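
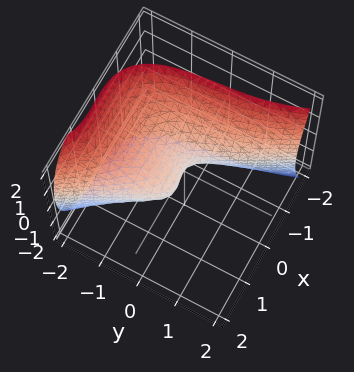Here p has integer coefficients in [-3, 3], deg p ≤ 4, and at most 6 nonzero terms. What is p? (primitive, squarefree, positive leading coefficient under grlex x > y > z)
1. Degree: the shape is more complex than any degree-2 surface, so deg p = 3.
2. From the visible intercepts: it meets the z-axis at z = 0 (among the integer gridlines); it crosses the y-axis at the gridline y = 0; it crosses the x-axis at the gridline x = 0.
3. Assembling these constraints gives the stated polynomial.

3*x^3 + y^3 - 2*x^2 + 3*z^2 + 2*y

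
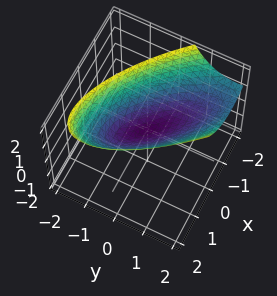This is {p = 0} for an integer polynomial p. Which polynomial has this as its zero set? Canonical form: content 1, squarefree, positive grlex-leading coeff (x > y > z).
First, degree: a generic line meets the surface in up to 2 points, so deg p = 2.
Then, from the visible intercepts: it crosses the z-axis at the gridline z = 0; one x-axis crossing is at x = 0.
Finally, assembling these constraints gives the stated polynomial.

2*x^2 + 3*x*y + 2*y^2 - y*z - 3*z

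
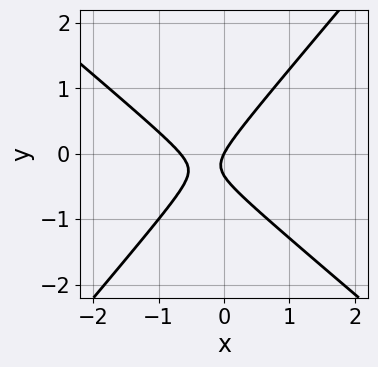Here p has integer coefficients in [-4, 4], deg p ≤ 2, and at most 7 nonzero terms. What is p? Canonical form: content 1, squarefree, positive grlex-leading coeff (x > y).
3*x^2 + x*y - 3*y^2 + 2*x - y

Degree: the shape is more complex than any degree-1 curve, so deg p = 2.
Checking where it meets the axes: it meets the x-axis at x = 0 (among the integer gridlines); one y-axis crossing is at y = 0.
Together with the visible shape, these determine p as stated.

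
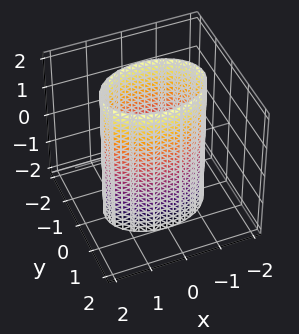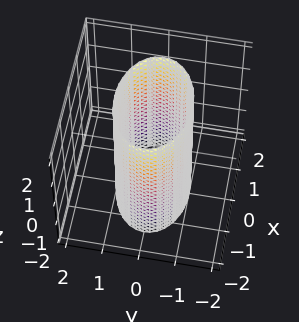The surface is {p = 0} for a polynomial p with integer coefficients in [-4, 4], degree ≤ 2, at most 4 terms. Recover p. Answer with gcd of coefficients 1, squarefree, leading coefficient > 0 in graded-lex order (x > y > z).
(a) Degree: a cylinder; a quadric, so deg p = 2.
(b) Symmetries: mirror symmetry x ↦ −x ⇒ only even powers of x; the z ↦ −z reflection is a symmetry, so z appears only in even powers; it's symmetric under y → −y, forcing even powers of y.
(c) From the axis intercepts and sections: no z-intercept at any integer in the box; among the integer gridlines, it crosses the y-axis at y ∈ {-1, 1}.
(d) These observations pin down the coefficients.

x^2 + 2*y^2 - 2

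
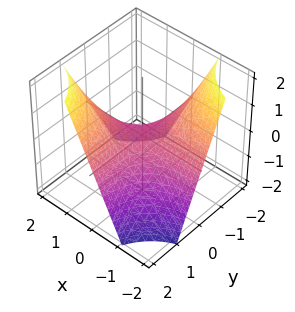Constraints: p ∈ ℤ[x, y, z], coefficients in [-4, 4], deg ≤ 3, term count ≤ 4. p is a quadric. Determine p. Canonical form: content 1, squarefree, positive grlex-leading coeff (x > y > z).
x*y - z

(a) deg p = 2.
(b) From the visible intercepts: it meets the z-axis at z = 0 (among the integer gridlines); the visible y-axis segment lies entirely on the surface; the visible x-axis segment lies entirely on the surface.
(c) Matching integer coefficients to the picture gives p.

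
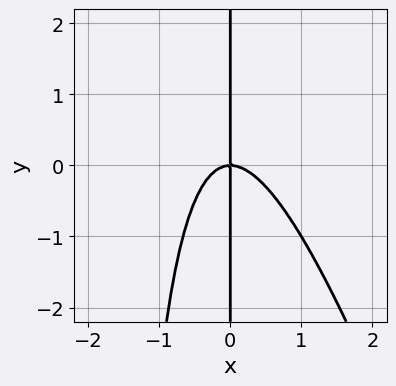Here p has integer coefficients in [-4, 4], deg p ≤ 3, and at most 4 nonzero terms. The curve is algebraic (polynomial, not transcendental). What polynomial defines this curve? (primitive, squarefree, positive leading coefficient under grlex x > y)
deg p = 3. The shape is more complex than any degree-2 curve.
Against the integer gridlines: every point of the y-axis in the box is on the curve; it crosses the x-axis at the gridline x = 0.
Putting this together gives p.

3*x^3 + x^2*y + 2*x*y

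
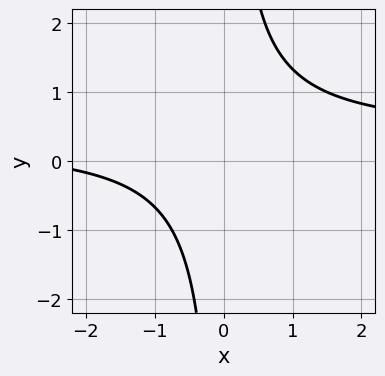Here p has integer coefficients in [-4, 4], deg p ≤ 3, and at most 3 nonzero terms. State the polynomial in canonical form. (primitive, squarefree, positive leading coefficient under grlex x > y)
3*x*y - x - 3

1. deg p = 2. No degree-1 curve has this shape.
2. Against the integer gridlines: it misses every integer gridline on the x-axis; it misses every integer gridline on the y-axis.
3. These observations pin down the coefficients.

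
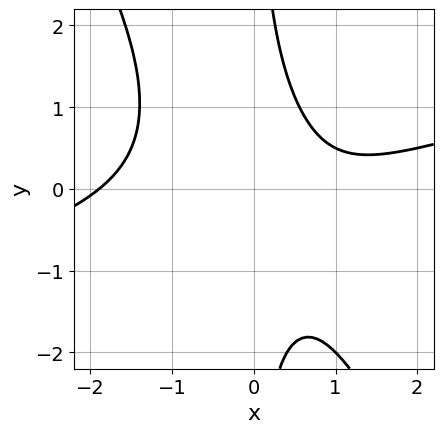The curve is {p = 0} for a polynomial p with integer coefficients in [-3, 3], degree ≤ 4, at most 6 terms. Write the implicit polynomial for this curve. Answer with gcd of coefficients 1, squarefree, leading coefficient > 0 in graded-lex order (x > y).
x^3 - 3*x^2*y - 2*x*y^2 - 2*x + 3

1. The degree is 3 — the shape is more complex than any degree-2 curve.
2. From the visible intercepts: no y-intercept at any integer in the box.
3. Together with the visible shape, these determine p as stated.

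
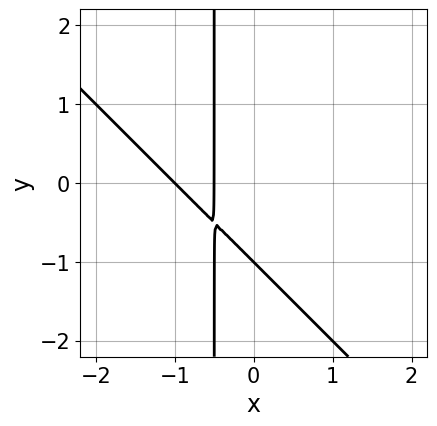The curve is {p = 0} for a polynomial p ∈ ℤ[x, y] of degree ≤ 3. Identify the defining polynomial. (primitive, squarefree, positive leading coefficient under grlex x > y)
2*x^2 + 2*x*y + 3*x + y + 1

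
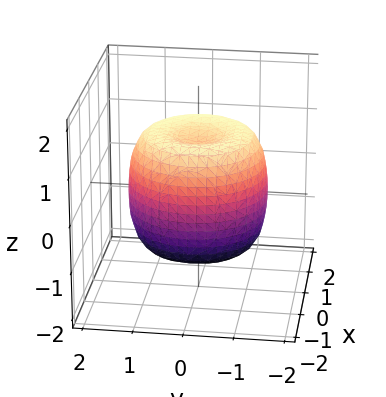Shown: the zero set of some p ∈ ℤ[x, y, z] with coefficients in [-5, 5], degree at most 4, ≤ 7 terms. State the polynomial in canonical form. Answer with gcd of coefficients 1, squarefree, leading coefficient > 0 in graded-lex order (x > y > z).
2*x^4 + 4*x^2*y^2 + 2*y^4 - 3*x^2 - 3*y^2 + 2*z^2 - 2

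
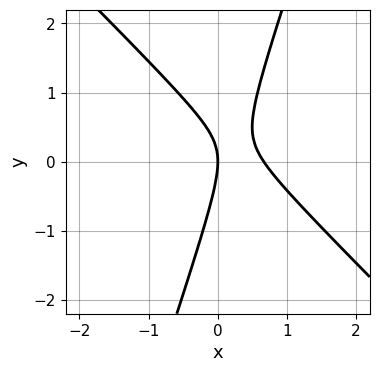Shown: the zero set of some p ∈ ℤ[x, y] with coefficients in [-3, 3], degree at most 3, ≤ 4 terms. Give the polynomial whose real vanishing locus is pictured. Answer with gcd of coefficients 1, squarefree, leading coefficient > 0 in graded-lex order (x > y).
3*x^2 + 2*x*y - y^2 - 2*x

(a) deg p = 2. A generic line meets the curve in up to 2 points.
(b) Checking where it meets the axes: one y-axis crossing is at y = 0; it meets the x-axis at x = 0 (among the integer gridlines).
(c) These observations pin down the coefficients.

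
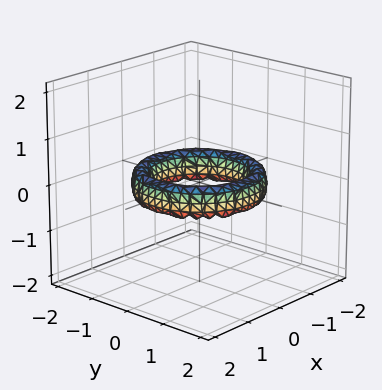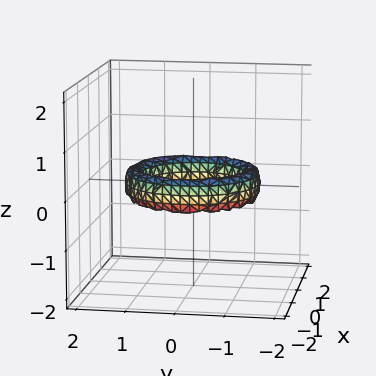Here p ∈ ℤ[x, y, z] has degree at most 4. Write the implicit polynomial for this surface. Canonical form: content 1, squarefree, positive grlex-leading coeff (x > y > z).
1. Degree: a generic line meets the surface in up to 4 points, so deg p = 4.
2. Symmetries: rotational symmetry about the z-axis ⇒ p depends on x, y only through x² + y².
3. Reading off the gridlines: a circular section at z = 0 has radius exactly 1; among the integer gridlines, it crosses the y-axis at y ∈ {-1, 1}; the x-axis gridline crossings are at x ∈ {-1, 1}.
4. Together with the visible shape, these determine p as stated.

x^4 + 2*x^2*y^2 + y^4 - 3*x^2 - 3*y^2 + 2*z^2 + 2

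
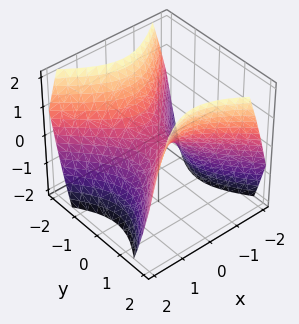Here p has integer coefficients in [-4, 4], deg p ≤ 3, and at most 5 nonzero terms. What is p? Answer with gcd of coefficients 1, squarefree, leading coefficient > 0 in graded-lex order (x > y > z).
(a) The degree is 2 — a hyperbolic paraboloid; a quadric.
(b) Symmetries: the x ↦ −x reflection is a symmetry, so x appears only in even powers; it's symmetric under y → −y, forcing even powers of y.
(c) Reading off the gridlines: one z-axis crossing is at z = 0; one y-axis crossing is at y = 0.
(d) Fitting integer coefficients to these (and the overall shape) gives p.

x^2 - y^2 + z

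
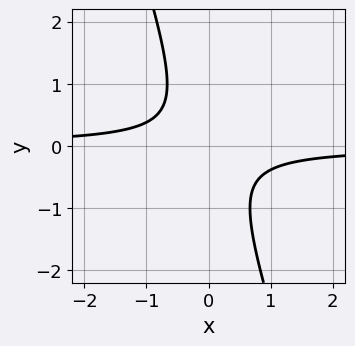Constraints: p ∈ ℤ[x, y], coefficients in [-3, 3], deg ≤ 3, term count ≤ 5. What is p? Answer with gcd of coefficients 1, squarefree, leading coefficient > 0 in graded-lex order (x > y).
3*x*y + y^2 + 1

(a) deg p = 2. No degree-1 curve has this shape.
(b) Against the integer gridlines: it misses every integer gridline on the y-axis; no x-intercept at any integer in the box.
(c) The integer polynomial consistent with all of this is the stated p.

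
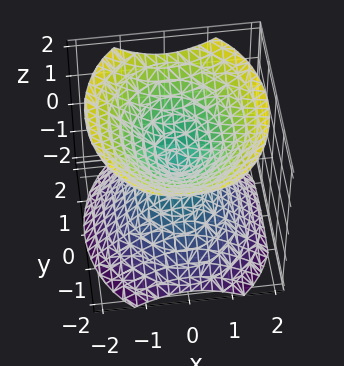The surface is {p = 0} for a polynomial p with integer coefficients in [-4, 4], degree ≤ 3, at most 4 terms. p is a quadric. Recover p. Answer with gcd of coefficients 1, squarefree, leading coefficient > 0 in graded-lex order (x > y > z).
1. There are 2 components.
2. deg p = 2.
3. Symmetries: it's symmetric under x → −x, forcing even powers of x; it's symmetric under y → −y, forcing even powers of y; the z ↦ −z reflection is a symmetry, so z appears only in even powers.
4. Checking where it meets the axes: it crosses the x-axis at the gridline x = 0; it crosses the z-axis at the gridline z = 0; one y-axis crossing is at y = 0.
5. Assembling these constraints gives the stated polynomial.

3*x^2 + 2*y^2 - 3*z^2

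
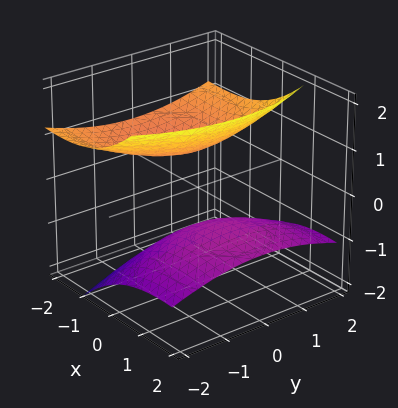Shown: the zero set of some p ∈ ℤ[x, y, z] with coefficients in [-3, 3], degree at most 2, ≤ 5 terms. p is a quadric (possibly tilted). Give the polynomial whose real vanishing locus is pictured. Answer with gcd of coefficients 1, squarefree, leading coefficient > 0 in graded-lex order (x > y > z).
x^2 + 3*x*z + y^2 - 3*z^2 + 2

1. There are 2 components. Treating them together as one polynomial.
2. Degree: no degree-1 surface has this shape, so deg p = 2.
3. Reading off the gridlines: it misses every integer gridline on the y-axis; no x-intercept at any integer in the box.
4. Fitting integer coefficients to these (and the overall shape) gives p.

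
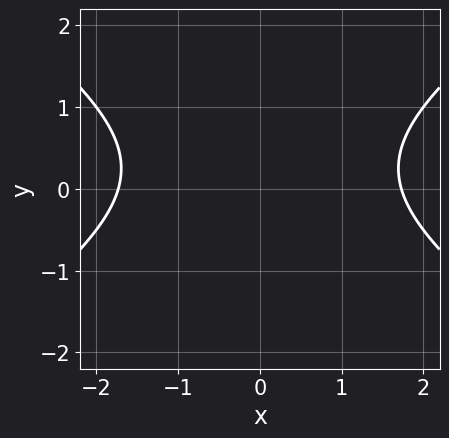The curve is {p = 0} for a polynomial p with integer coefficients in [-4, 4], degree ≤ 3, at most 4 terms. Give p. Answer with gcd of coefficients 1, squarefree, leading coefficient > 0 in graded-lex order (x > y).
(a) Degree: the shape is more complex than any degree-1 curve, so deg p = 2.
(b) Symmetries: the x ↦ −x reflection is a symmetry, so x appears only in even powers.
(c) From the visible intercepts: no y-intercept at any integer in the box.
(d) Together with the visible shape, these determine p as stated.

x^2 - 2*y^2 + y - 3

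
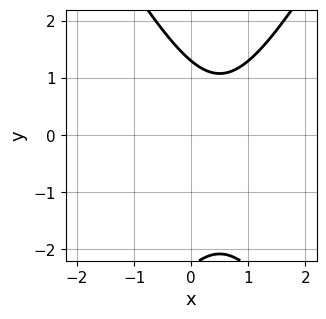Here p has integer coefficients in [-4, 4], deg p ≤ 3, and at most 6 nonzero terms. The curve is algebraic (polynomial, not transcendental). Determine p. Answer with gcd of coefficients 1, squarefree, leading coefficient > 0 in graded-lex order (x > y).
3*x^2 - y^2 - 3*x - y + 3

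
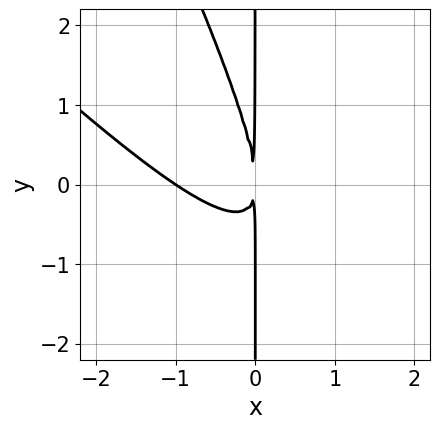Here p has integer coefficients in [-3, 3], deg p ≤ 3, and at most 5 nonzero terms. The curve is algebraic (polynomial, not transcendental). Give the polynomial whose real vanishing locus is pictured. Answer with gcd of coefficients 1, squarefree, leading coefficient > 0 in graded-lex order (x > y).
(a) Degree: the shape is more complex than any degree-2 curve, so deg p = 3.
(b) Checking where it meets the axes: one x-axis crossing is at x = -1; the visible y-axis segment lies entirely on the curve.
(c) Assembling these constraints gives the stated polynomial.

2*x^3 + 3*x^2*y + x*y^2 + 2*x^2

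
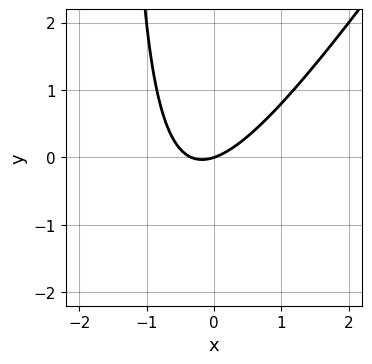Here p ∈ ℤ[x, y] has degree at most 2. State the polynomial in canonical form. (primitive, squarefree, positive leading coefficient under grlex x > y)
3*x^2 - 2*x*y + x - 3*y

Degree: a generic line meets the curve in up to 2 points, so deg p = 2.
From the axis intercepts and sections: it meets the y-axis at y = 0 (among the integer gridlines); one x-axis crossing is at x = 0.
Together with the visible shape, these determine p as stated.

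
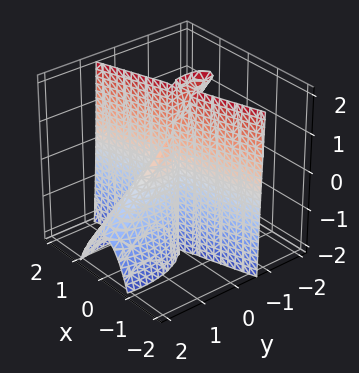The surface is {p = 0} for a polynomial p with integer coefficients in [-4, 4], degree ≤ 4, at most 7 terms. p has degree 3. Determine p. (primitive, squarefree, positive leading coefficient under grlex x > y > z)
1. The degree is 3 — a generic line meets the surface in up to 3 points.
2. From the visible intercepts: among the integer gridlines, it crosses the y-axis at y ∈ {0, 1}; it meets the x-axis at x = 0 (among the integer gridlines).
3. Matching integer coefficients to the picture gives p. Check: (0, 0, 1) on the z-axis lies on the surface, and p(0, 0, 1) = 0. ✓

x^3 - 3*x^2*y - y^3 - y^2*z + y^2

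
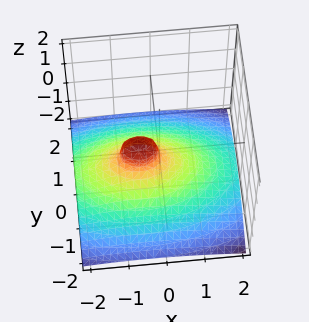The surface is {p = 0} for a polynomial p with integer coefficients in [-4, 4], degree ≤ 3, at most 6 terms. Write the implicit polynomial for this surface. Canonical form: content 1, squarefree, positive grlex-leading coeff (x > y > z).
First, degree: the shape is more complex than any degree-2 surface, so deg p = 3.
Next, observable constraints: the x-axis gridline crossings are at x ∈ {-1, 0}; one z-axis crossing is at z = 0; it meets the y-axis at y = 0 (among the integer gridlines).
Finally, the integer polynomial consistent with all of this is the stated p.

y^2*z - 3*z^3 - x^2 - 2*y^2 - x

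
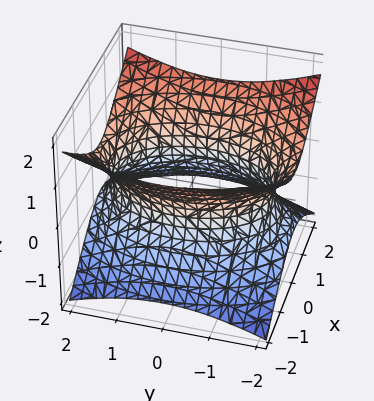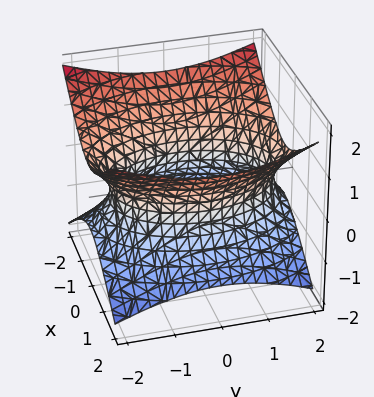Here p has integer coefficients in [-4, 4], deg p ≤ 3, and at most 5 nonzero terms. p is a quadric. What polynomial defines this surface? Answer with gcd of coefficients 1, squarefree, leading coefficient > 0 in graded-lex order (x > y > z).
Degree: an hourglass — one-sheet hyperboloid; a quadric, so deg p = 2.
Symmetries: it's symmetric under x → −x, forcing even powers of x; it's symmetric under z → −z, forcing even powers of z; the y ↦ −y reflection is a symmetry, so y appears only in even powers.
Observable constraints: no z-intercept at any integer in the box.
Fitting integer coefficients to these (and the overall shape) gives p.

2*x^2 + y^2 - 3*z^2 - 3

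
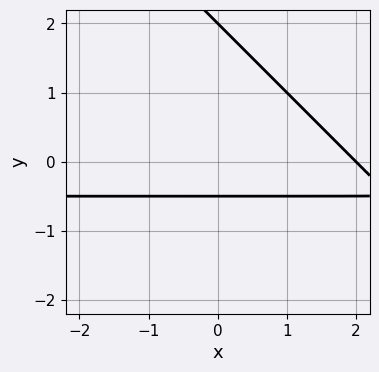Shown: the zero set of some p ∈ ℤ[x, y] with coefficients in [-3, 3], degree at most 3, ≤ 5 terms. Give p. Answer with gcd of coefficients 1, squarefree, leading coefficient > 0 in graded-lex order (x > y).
(a) Degree: no degree-1 curve has this shape, so deg p = 2.
(b) Checking where it meets the axes: it crosses the y-axis at the gridline y = 2; it meets the x-axis at x = 2 (among the integer gridlines).
(c) Assembling these constraints gives the stated polynomial.

2*x*y + 2*y^2 + x - 3*y - 2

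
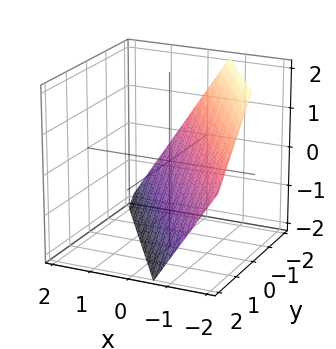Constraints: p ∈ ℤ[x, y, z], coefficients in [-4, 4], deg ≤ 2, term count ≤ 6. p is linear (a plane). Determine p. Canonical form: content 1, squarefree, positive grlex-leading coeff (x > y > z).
1. deg p = 1.
2. Observable constraints: one y-axis crossing is at y = -1; one z-axis crossing is at z = -1.
3. These observations pin down the coefficients.

3*x + 2*y + 2*z + 2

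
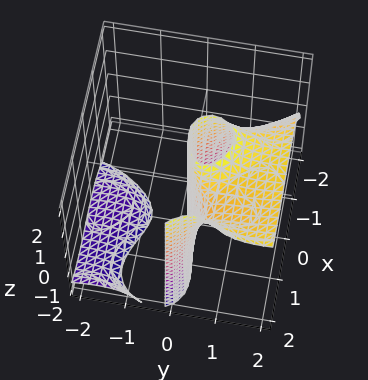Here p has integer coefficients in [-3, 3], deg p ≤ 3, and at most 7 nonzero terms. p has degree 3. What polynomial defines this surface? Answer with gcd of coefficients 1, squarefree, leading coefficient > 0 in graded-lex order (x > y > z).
x^3 + y^3 - 2*y^2*z - 2*x^2 + 3*y

First, I count 2 distinct pieces. Treating them together as one polynomial.
Next, the degree is 3 — a generic line meets the surface in up to 3 points.
Next, reading off the gridlines: the x-axis gridline crossings are at x ∈ {0, 2}; it crosses the y-axis at the gridline y = 0; the visible z-axis segment lies entirely on the surface.
Finally, matching integer coefficients to the picture gives p.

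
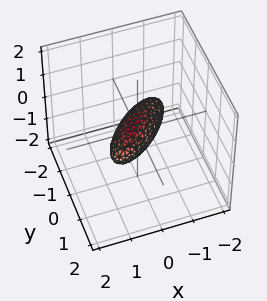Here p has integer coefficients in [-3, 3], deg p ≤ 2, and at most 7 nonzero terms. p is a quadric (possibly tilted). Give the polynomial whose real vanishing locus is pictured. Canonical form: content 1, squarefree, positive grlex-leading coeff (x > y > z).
2*x^2 - 3*x*y + 2*y^2 - y*z + 2*z^2 - 1

(a) Degree: no degree-1 surface has this shape, so deg p = 2.
(b) Matching integer coefficients to the picture gives p.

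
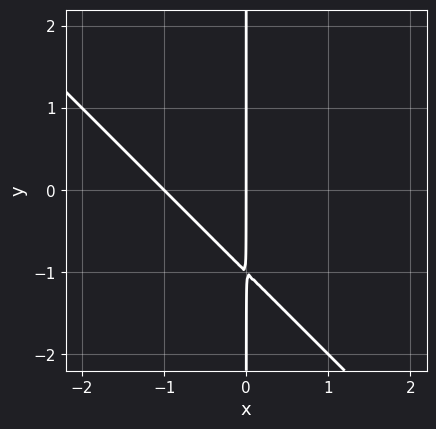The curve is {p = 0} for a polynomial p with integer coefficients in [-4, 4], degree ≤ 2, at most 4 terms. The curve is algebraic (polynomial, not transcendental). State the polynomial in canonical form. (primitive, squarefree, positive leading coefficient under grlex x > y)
x^2 + x*y + x

First, degree: a generic line meets the curve in up to 2 points, so deg p = 2.
Next, from the visible intercepts: among the integer gridlines, it crosses the x-axis at x ∈ {-1, 0}; the visible y-axis segment lies entirely on the curve.
Finally, the integer polynomial consistent with all of this is the stated p.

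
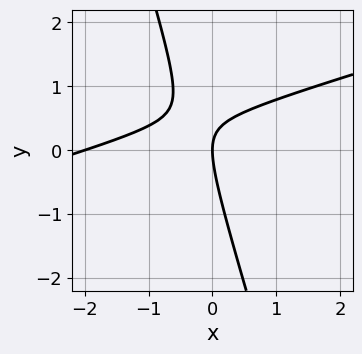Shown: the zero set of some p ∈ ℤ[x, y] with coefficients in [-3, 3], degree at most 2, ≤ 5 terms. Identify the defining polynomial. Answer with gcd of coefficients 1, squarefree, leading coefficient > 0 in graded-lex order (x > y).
Degree: a generic line meets the curve in up to 2 points, so deg p = 2.
Reading off the gridlines: one y-axis crossing is at y = 0; among the integer gridlines, it crosses the x-axis at x ∈ {-2, 0}.
Putting this together gives p.

x^2 - 3*x*y - y^2 + 2*x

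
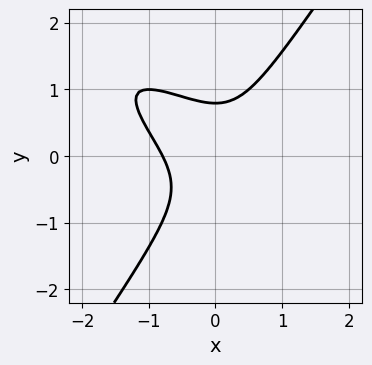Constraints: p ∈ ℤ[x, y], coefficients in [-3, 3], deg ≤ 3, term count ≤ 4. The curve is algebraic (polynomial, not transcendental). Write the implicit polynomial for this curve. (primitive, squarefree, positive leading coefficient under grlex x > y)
2*x^3 + 3*x^2*y - 2*y^3 + 1

First, degree: the shape is more complex than any degree-2 curve, so deg p = 3.
Finally, putting this together gives p.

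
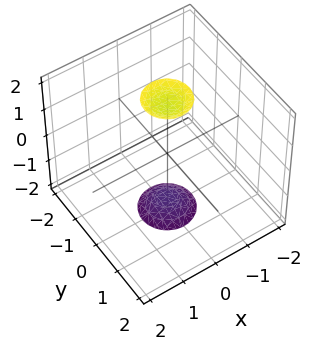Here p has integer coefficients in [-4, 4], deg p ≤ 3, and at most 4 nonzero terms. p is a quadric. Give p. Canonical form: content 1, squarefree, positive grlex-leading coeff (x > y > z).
3*x^2 + 3*y^2 - z^2 + 3

(a) The picture has 2 separate pieces. They look like related sheets of one shape, so recover p as a whole.
(b) deg p = 2. Two separate bowl-shaped sheets opening away from each other; a quadric.
(c) Symmetries: mirror symmetry z ↦ −z ⇒ only even powers of z; rotational symmetry about the z-axis ⇒ p depends on x, y only through x² + y².
(d) Observable constraints: the surface avoids every integer x-axis point in the box; it misses every integer gridline on the y-axis.
(e) Fitting integer coefficients to these (and the overall shape) gives p.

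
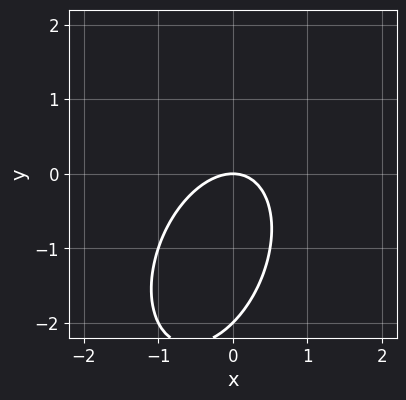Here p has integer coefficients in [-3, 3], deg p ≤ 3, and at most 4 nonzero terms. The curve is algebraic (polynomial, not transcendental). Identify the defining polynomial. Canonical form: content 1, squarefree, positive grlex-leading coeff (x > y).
2*x^2 - x*y + y^2 + 2*y

1. deg p = 2. No degree-1 curve has this shape.
2. From the visible intercepts: among the integer gridlines, it crosses the y-axis at y ∈ {-2, 0}; it meets the x-axis at x = 0 (among the integer gridlines).
3. Fitting integer coefficients to these (and the overall shape) gives p.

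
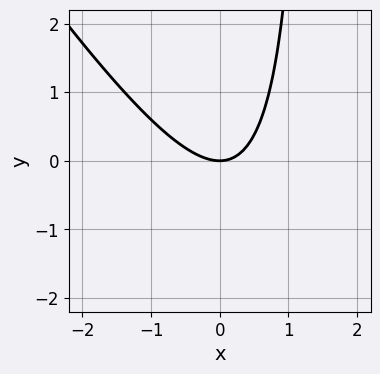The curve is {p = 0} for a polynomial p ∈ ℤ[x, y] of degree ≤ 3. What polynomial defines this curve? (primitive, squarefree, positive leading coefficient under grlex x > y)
3*x^2 + 2*x*y - 3*y

1. Degree: a generic line meets the curve in up to 2 points, so deg p = 2.
2. Reading off the gridlines: it meets the y-axis at y = 0 (among the integer gridlines); it crosses the x-axis at the gridline x = 0.
3. These observations pin down the coefficients.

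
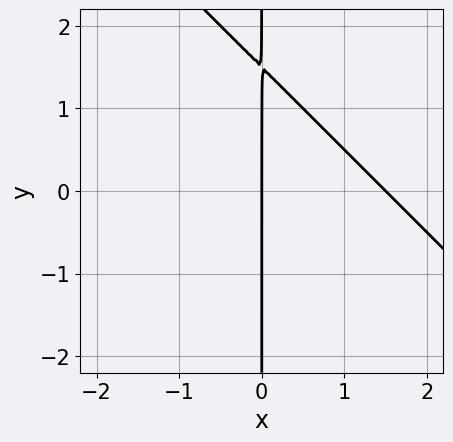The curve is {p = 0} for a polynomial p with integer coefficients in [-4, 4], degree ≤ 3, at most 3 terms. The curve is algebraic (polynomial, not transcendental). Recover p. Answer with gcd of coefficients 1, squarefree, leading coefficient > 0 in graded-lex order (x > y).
2*x^2 + 2*x*y - 3*x

First, degree: no degree-1 curve has this shape, so deg p = 2.
Next, observable constraints: every point of the y-axis in the box is on the curve; it crosses the x-axis at the gridline x = 0.
Finally, assembling these constraints gives the stated polynomial.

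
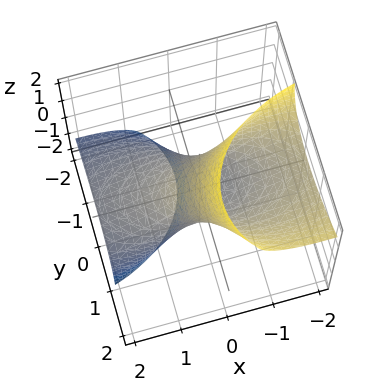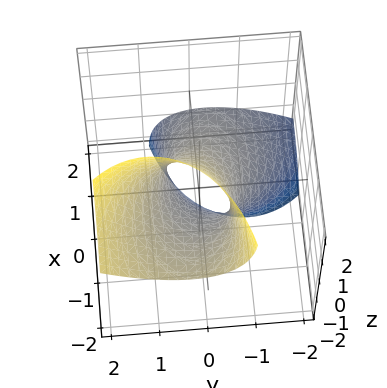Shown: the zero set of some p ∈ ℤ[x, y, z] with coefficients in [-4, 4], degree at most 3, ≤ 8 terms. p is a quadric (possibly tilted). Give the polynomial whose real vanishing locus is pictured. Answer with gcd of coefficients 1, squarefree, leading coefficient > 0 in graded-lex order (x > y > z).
Degree: no degree-1 surface has this shape, so deg p = 2.
Observable constraints: the x-axis gridline crossings are at x ∈ {-1, 1}; among the integer gridlines, it crosses the z-axis at z ∈ {-1, 1}.
Assembling these constraints gives the stated polynomial.

x^2 + 3*x*z + 2*y^2 - 2*y*z + z^2 - 1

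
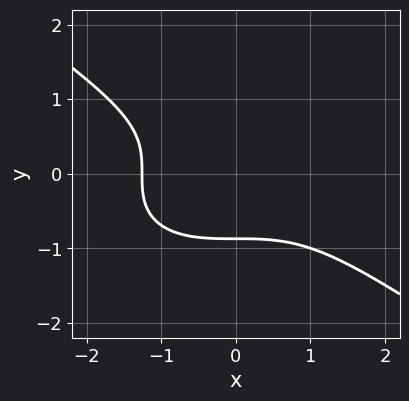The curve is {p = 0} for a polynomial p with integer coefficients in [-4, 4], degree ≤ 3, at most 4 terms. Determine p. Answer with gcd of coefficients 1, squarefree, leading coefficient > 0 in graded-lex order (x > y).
First, deg p = 3.
Finally, solving for integer coefficients yields p as stated.

x^3 + 3*y^3 + 2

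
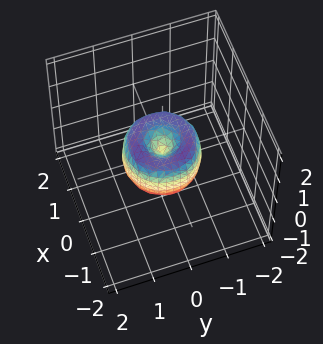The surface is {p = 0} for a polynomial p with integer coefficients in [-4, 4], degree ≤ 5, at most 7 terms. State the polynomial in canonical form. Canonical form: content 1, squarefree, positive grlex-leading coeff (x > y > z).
2*x^4 + 4*x^2*y^2 + 2*y^4 - 2*x^2 - 2*y^2 + z^2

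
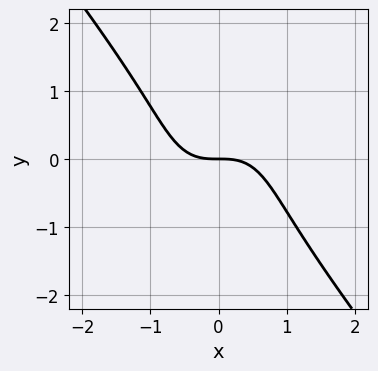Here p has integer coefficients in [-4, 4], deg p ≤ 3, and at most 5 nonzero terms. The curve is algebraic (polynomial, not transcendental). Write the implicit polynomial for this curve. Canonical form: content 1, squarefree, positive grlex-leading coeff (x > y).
2*x^3 + y^3 + 2*y

Degree: a generic line meets the curve in up to 3 points, so deg p = 3.
Observable constraints: it meets the y-axis at y = 0 (among the integer gridlines); one x-axis crossing is at x = 0.
Solving for integer coefficients yields p as stated.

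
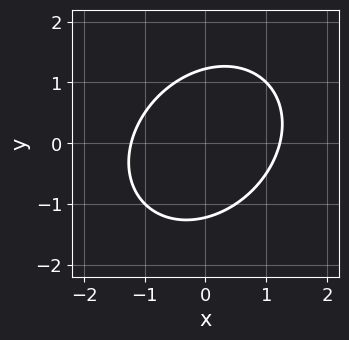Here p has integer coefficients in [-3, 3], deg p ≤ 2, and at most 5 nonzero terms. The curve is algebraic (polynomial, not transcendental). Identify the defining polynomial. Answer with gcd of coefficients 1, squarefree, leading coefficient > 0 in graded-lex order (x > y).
2*x^2 - x*y + 2*y^2 - 3

Degree: no degree-1 curve has this shape, so deg p = 2.
Matching integer coefficients to the picture gives p.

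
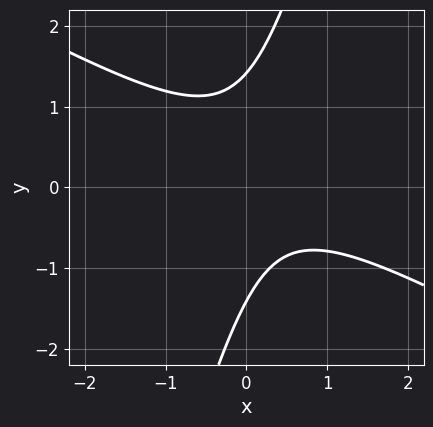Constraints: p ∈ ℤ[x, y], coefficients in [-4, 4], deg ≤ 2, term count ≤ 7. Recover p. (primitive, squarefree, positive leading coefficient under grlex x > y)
2*x^2 + 3*x*y - y^2 - x + 2

First, the degree is 2 — a generic line meets the curve in up to 2 points.
Then, observable constraints: the curve avoids every integer x-axis point in the box.
Finally, together with the visible shape, these determine p as stated.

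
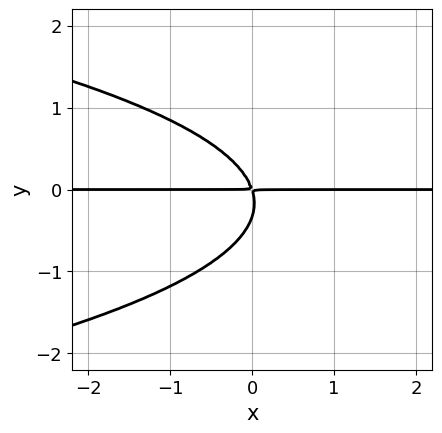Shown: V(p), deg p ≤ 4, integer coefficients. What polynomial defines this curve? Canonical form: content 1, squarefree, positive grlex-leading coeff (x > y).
3*y^3 + 3*x*y + y^2

Degree: no degree-2 curve has this shape, so deg p = 3.
From the visible intercepts: every point of the x-axis in the box is on the curve.
Fitting integer coefficients to these (and the overall shape) gives p.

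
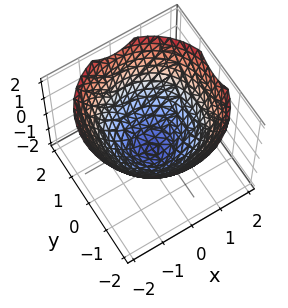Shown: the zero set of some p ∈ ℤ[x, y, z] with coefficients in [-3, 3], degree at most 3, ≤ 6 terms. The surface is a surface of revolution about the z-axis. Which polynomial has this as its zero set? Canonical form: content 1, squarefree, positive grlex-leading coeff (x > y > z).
2*x^2 + 2*y^2 - 3*z - 3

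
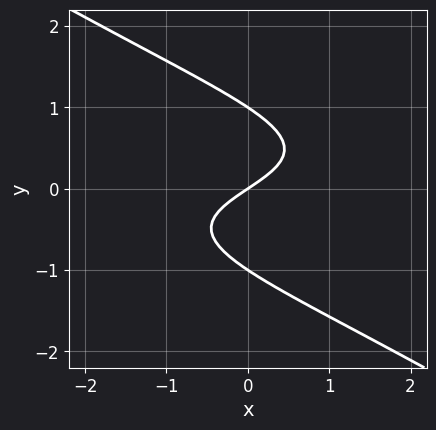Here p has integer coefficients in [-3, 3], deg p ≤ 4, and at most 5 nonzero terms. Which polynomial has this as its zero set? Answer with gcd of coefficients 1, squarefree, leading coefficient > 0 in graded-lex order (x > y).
2*x*y^2 + 3*y^3 + 2*x - 3*y

First, the degree is 3 — no degree-2 curve has this shape.
Then, from the axis intercepts and sections: it meets the x-axis at x = 0 (among the integer gridlines); among the integer gridlines, it crosses the y-axis at y ∈ {-1, 0, 1}.
Finally, matching integer coefficients to the picture gives p.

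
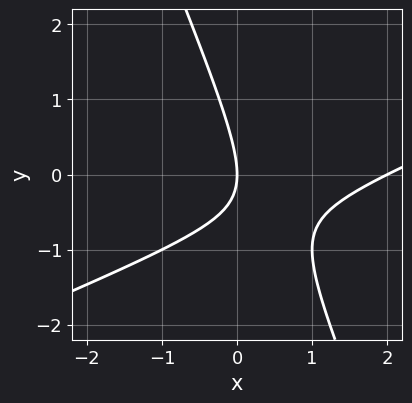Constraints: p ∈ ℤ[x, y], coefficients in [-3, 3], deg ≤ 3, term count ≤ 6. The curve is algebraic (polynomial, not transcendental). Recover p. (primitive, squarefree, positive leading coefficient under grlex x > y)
x^2 - 2*x*y - y^2 - 2*x

(a) deg p = 2.
(b) Against the integer gridlines: among the integer gridlines, it crosses the x-axis at x ∈ {0, 2}; it crosses the y-axis at the gridline y = 0.
(c) Fitting integer coefficients to these (and the overall shape) gives p.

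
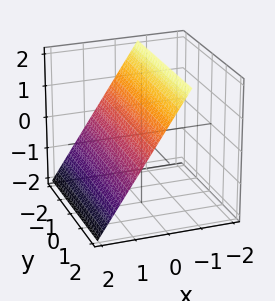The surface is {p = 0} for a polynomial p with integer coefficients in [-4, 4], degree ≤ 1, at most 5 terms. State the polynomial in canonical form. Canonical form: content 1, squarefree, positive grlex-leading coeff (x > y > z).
3*x + 2*z - 2

1. Degree: the surface is flat (a plane), so deg p = 1.
2. Against the integer gridlines: it meets the z-axis at z = 1 (among the integer gridlines); the surface avoids every integer y-axis point in the box.
3. Together with the visible shape, these determine p as stated.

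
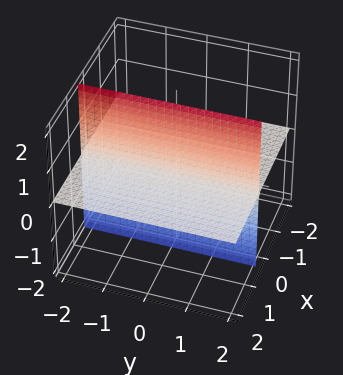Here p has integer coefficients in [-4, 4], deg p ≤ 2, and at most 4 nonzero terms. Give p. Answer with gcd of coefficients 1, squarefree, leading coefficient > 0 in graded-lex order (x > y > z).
1. I count 2 distinct pieces. They look like related sheets of one shape, so recover p as a whole.
2. deg p = 2. The shape is more complex than any degree-1 surface.
3. From the axis intercepts and sections: it meets the z-axis at z = 0 (among the integer gridlines); the visible y-axis segment lies entirely on the surface; the visible x-axis segment lies entirely on the surface.
4. The integer polynomial consistent with all of this is the stated p.

3*x*z - z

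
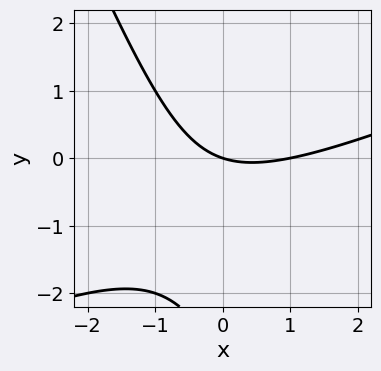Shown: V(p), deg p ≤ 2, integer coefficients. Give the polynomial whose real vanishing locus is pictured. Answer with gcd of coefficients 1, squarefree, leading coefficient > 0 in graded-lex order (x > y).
x^2 - 2*x*y - y^2 - x - 3*y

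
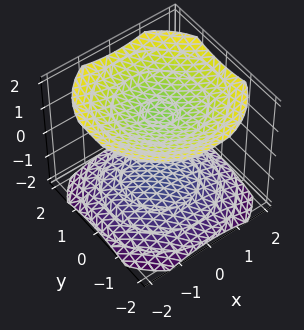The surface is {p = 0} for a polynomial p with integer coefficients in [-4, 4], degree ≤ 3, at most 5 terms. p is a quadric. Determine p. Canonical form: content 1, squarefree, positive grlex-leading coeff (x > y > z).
x^2 + y^2 - 2*z^2 + 3

1. The picture has 2 separate pieces.
2. The degree is 2 — two sheets facing apart; a quadric.
3. Symmetries: it's symmetric under z → −z, forcing even powers of z; the z-axis is an axis of rotation, so x and y enter only as x² + y².
4. Observable constraints: the surface avoids every integer x-axis point in the box; it misses every integer gridline on the y-axis.
5. These observations pin down the coefficients.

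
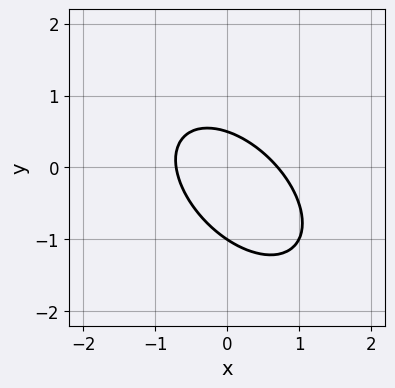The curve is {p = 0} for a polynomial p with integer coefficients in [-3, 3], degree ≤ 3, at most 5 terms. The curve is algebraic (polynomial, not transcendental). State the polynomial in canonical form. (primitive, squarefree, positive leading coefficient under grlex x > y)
2*x^2 + 2*x*y + 2*y^2 + y - 1

1. deg p = 2. A generic line meets the curve in up to 2 points.
2. From the axis intercepts and sections: it meets the y-axis at y = -1 (among the integer gridlines).
3. Together with the visible shape, these determine p as stated.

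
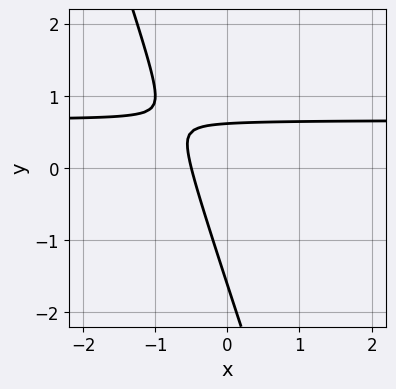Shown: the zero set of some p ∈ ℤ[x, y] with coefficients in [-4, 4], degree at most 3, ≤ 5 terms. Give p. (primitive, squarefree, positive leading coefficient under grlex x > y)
First, the degree is 2 — a generic line meets the curve in up to 2 points.
Finally, the integer polynomial consistent with all of this is the stated p.

3*x*y + y^2 - 2*x + y - 1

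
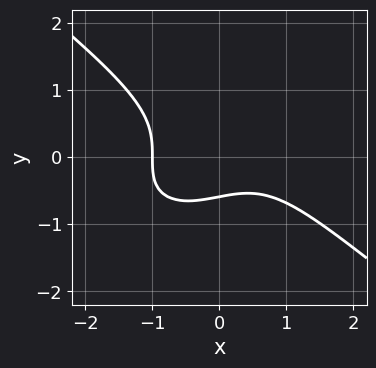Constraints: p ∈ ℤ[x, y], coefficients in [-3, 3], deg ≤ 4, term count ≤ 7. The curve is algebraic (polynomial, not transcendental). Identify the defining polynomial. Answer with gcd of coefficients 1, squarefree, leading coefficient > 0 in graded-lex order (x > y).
x^3 + 2*y^3 + x*y + y + 1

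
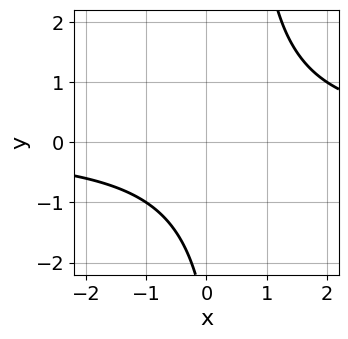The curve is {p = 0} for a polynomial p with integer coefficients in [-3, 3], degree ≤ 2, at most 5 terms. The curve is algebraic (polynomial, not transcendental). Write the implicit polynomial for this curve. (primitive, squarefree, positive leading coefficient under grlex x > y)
2*x*y - y - 3

First, the degree is 2 — a generic line meets the curve in up to 2 points.
Next, from the visible intercepts: it misses every integer gridline on the y-axis; the curve avoids every integer x-axis point in the box.
Finally, matching integer coefficients to the picture gives p.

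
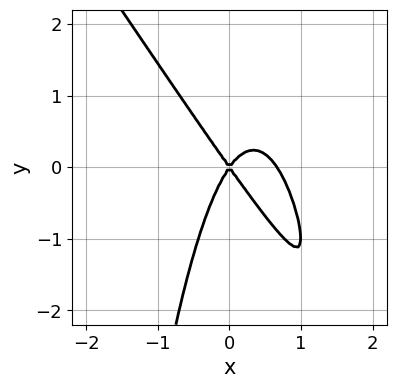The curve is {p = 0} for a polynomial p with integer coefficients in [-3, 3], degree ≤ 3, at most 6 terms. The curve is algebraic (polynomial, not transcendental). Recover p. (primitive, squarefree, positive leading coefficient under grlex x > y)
First, the degree is 3 — the shape is more complex than any degree-2 curve.
Next, checking where it meets the axes: one y-axis crossing is at y = 0; it meets the x-axis at x = 0 (among the integer gridlines).
Finally, solving for integer coefficients yields p as stated.

3*x^3 + 2*x^2*y - 2*x^2 + y^2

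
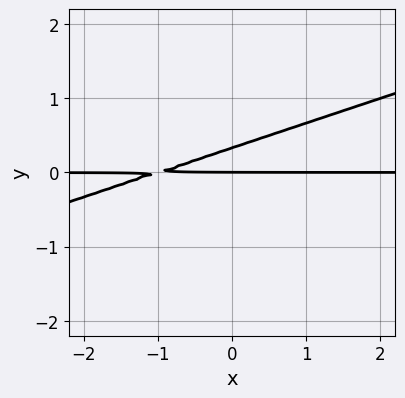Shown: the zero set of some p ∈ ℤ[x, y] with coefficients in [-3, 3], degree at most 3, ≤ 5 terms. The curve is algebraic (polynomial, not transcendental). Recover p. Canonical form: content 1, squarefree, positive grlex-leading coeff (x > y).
(a) The degree is 2 — a generic line meets the curve in up to 2 points.
(b) Against the integer gridlines: it meets the y-axis at y = 0 (among the integer gridlines); every point of the x-axis in the box is on the curve.
(c) Together with the visible shape, these determine p as stated.

x*y - 3*y^2 + y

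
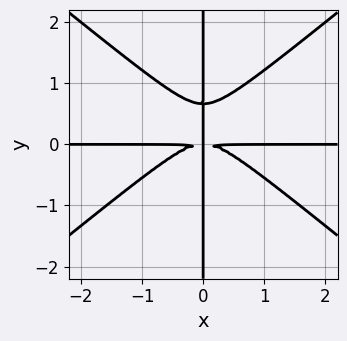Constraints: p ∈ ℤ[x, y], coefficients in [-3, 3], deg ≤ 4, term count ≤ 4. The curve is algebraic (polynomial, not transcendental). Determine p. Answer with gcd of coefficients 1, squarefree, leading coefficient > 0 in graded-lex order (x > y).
First, the degree is 4 — the shape is more complex than any degree-3 curve.
Next, from the visible intercepts: every point of the y-axis in the box is on the curve; the visible x-axis segment lies entirely on the curve.
Finally, these observations pin down the coefficients.

2*x^3*y - 3*x*y^3 + 2*x*y^2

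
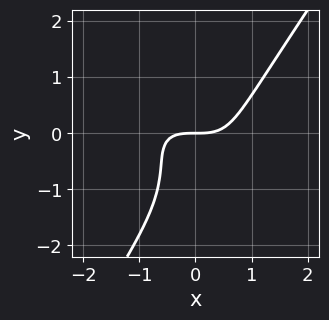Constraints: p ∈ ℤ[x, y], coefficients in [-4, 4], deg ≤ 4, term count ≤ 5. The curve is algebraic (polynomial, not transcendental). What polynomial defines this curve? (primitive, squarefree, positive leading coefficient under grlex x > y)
2*x^3 + 3*x^2*y - 2*y^3 - 3*y^2 - 3*y

(a) deg p = 3. The shape is more complex than any degree-2 curve.
(b) From the visible intercepts: one y-axis crossing is at y = 0; it crosses the x-axis at the gridline x = 0.
(c) Matching integer coefficients to the picture gives p.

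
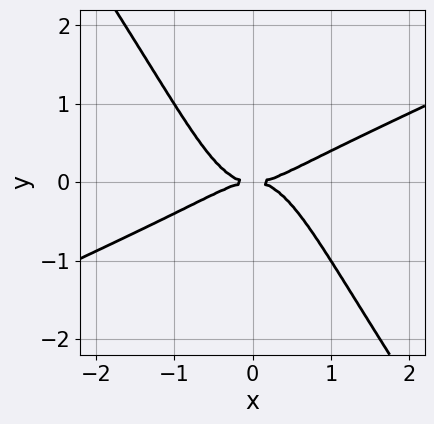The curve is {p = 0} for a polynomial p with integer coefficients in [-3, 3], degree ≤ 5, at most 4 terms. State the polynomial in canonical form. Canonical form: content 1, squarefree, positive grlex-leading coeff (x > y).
(a) deg p = 4. The shape is more complex than any degree-3 curve.
(b) Checking where it meets the axes: one y-axis crossing is at y = 0; it crosses the x-axis at the gridline x = 0.
(c) These observations pin down the coefficients.

2*x^4 - 3*x^3*y - 3*x^2*y^2 - 2*y^2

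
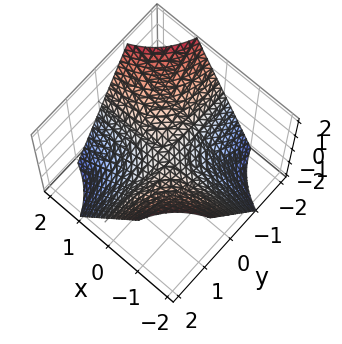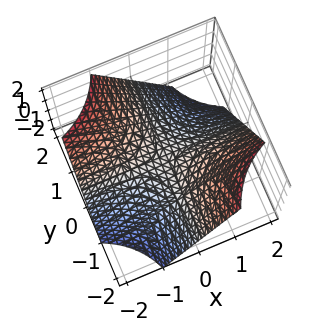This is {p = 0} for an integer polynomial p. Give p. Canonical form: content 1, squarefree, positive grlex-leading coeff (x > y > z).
x*y + z

deg p = 2. A saddle surface; a quadric.
From the visible intercepts: every point of the x-axis in the box is on the surface; the visible y-axis segment lies entirely on the surface.
Putting this together gives p.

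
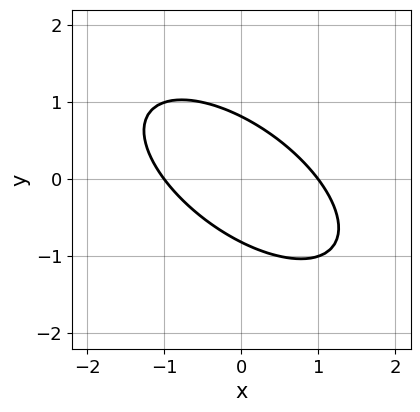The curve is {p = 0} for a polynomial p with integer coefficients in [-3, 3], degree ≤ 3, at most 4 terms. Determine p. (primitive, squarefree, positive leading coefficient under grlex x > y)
First, the degree is 2 — no degree-1 curve has this shape.
Next, from the visible intercepts: the x-axis gridline crossings are at x ∈ {-1, 1}.
Finally, assembling these constraints gives the stated polynomial.

2*x^2 + 3*x*y + 3*y^2 - 2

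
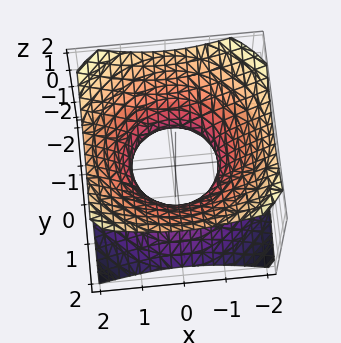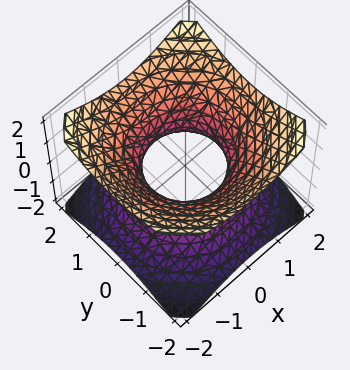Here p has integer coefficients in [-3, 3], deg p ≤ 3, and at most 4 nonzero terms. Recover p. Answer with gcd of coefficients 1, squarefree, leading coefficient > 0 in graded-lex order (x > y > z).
First, degree: one connected sheet with a waist; a quadric, so deg p = 2.
Next, symmetries: every cross-section ⟂ z is a circle, so x, y appear only via x² + y²; the z ↦ −z reflection is a symmetry, so z appears only in even powers.
Next, against the integer gridlines: among the integer gridlines, it crosses the y-axis at y ∈ {-1, 1}; among the integer gridlines, it crosses the x-axis at x ∈ {-1, 1}.
Finally, the integer polynomial consistent with all of this is the stated p.

2*x^2 + 2*y^2 - 3*z^2 - 2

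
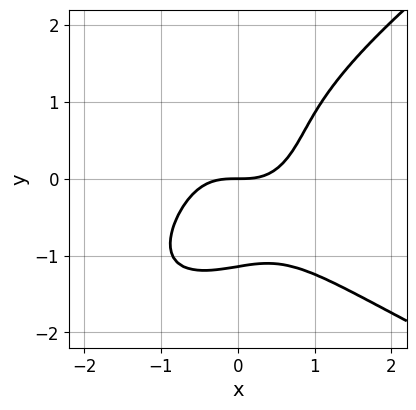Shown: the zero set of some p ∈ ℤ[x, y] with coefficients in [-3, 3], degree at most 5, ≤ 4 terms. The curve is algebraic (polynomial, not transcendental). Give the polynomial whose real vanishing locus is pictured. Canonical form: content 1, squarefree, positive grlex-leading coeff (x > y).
x*y^3 - 2*y^4 + 3*x^3 - 3*y

1. deg p = 4. The shape is more complex than any degree-3 curve.
2. Checking where it meets the axes: it crosses the x-axis at the gridline x = 0; one y-axis crossing is at y = 0.
3. Together with the visible shape, these determine p as stated.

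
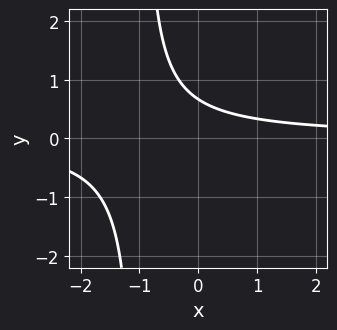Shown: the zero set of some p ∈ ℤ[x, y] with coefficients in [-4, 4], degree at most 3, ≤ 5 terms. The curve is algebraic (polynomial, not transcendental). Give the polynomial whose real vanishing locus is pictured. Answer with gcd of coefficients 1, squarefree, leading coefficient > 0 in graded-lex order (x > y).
1. Degree: the shape is more complex than any degree-1 curve, so deg p = 2.
2. From the visible intercepts: it misses every integer gridline on the x-axis.
3. The integer polynomial consistent with all of this is the stated p.

3*x*y + 3*y - 2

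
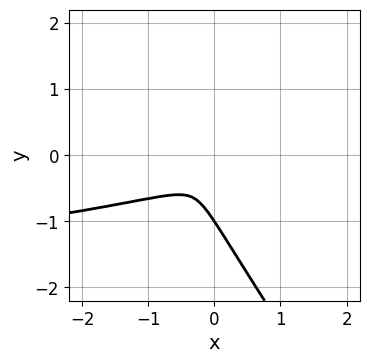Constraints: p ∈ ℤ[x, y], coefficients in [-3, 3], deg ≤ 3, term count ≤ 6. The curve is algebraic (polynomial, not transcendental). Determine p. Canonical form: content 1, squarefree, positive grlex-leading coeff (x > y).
deg p = 3. No degree-2 curve has this shape.
Reading off the gridlines: it meets the y-axis at y = -1 (among the integer gridlines).
The integer polynomial consistent with all of this is the stated p.

3*x*y^2 + 2*y^3 + x^2 + 2*y^2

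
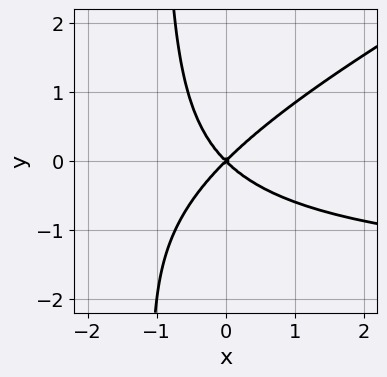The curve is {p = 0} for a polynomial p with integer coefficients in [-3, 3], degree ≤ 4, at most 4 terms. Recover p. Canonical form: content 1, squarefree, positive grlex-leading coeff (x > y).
First, deg p = 3. A generic line meets the curve in up to 3 points.
Then, checking where it meets the axes: it meets the y-axis at y = 0 (among the integer gridlines); it crosses the x-axis at the gridline x = 0.
Finally, assembling these constraints gives the stated polynomial.

x^2*y - 2*x*y^2 + 2*x^2 - 2*y^2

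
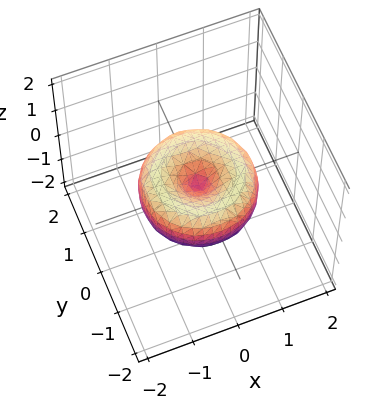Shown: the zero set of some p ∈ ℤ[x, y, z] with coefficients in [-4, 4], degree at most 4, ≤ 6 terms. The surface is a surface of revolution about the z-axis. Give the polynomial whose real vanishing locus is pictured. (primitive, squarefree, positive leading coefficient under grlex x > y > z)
1. The degree is 4 — no degree-3 surface has this shape.
2. Symmetries: the surface is invariant under rotation about z: p = q(x² + y², z).
3. Observable constraints: it meets the x-axis at x = 0 (among the integer gridlines); a circular section at z = 0 has radius between 1 and 2; one y-axis crossing is at y = 0.
4. Putting this together gives p.

2*x^4 + 4*x^2*y^2 + 2*y^4 - 3*x^2 - 3*y^2 + 3*z^2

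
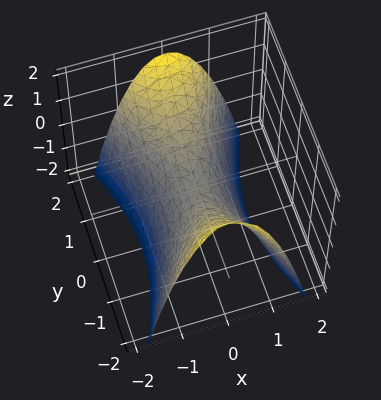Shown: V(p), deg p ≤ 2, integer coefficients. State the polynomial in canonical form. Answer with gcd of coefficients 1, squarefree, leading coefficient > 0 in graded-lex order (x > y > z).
3*x^2 - y^2 + 2*z

First, the degree is 2 — a hyperbolic paraboloid; a quadric.
Then, symmetries: the y ↦ −y reflection is a symmetry, so y appears only in even powers; mirror symmetry x ↦ −x ⇒ only even powers of x.
Then, reading off the gridlines: it crosses the z-axis at the gridline z = 0; one y-axis crossing is at y = 0.
Finally, these observations pin down the coefficients.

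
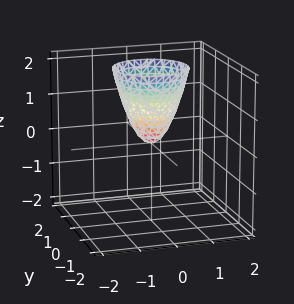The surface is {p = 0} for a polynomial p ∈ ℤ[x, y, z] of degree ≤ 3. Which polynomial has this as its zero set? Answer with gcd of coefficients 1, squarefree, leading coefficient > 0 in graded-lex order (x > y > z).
First, deg p = 2.
Then, symmetries: rotational symmetry about the z-axis ⇒ p depends on x, y only through x² + y².
Then, reading off the gridlines: one x-axis crossing is at x = 0; a circular section at z = 2 has radius exactly 1; one z-axis crossing is at z = 0.
Finally, the integer polynomial consistent with all of this is the stated p.

2*x^2 + 2*y^2 - z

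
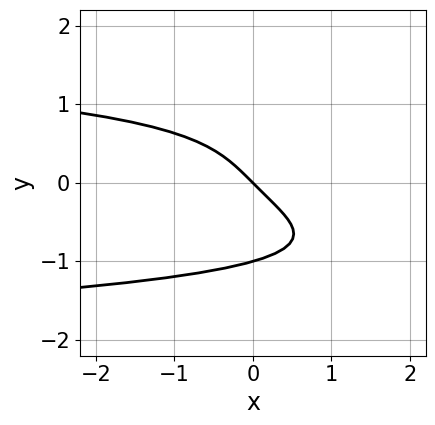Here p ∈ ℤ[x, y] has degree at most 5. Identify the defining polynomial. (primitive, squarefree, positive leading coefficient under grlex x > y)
The degree is 4 — a generic line meets the curve in up to 4 points.
Against the integer gridlines: one x-axis crossing is at x = 0; the y-axis gridline crossings are at y ∈ {-1, 0}.
Assembling these constraints gives the stated polynomial.

3*y^4 + y^3 + 2*x + 2*y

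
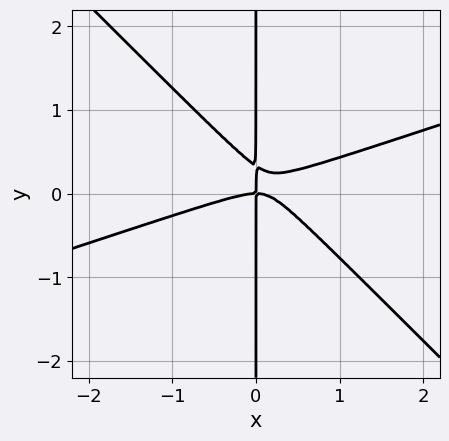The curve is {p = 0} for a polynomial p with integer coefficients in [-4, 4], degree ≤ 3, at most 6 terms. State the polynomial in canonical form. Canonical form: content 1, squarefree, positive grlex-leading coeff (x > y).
(a) deg p = 3. The shape is more complex than any degree-2 curve.
(b) Checking where it meets the axes: every point of the y-axis in the box is on the curve; it meets the x-axis at x = 0 (among the integer gridlines).
(c) The integer polynomial consistent with all of this is the stated p.

x^3 - 2*x^2*y - 3*x*y^2 + x*y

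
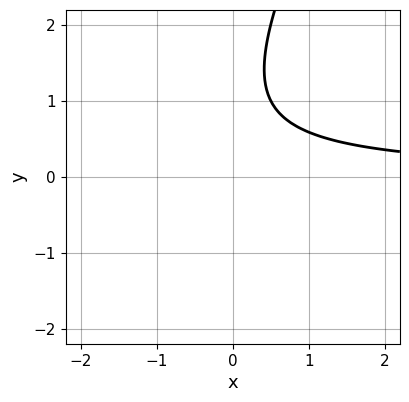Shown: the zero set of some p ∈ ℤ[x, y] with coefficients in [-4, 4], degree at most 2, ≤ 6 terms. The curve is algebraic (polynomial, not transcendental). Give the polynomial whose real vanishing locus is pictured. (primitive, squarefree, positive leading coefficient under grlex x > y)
2*x*y - y^2 + 2*y - 2

deg p = 2. No degree-1 curve has this shape.
Checking where it meets the axes: no x-intercept at any integer in the box; it misses every integer gridline on the y-axis.
Together with the visible shape, these determine p as stated.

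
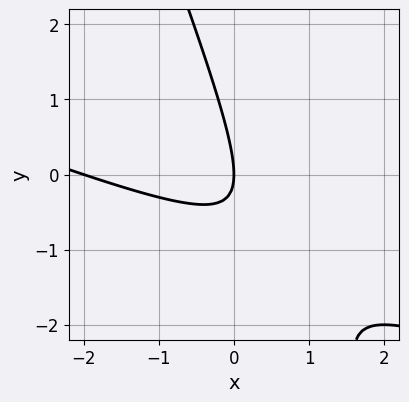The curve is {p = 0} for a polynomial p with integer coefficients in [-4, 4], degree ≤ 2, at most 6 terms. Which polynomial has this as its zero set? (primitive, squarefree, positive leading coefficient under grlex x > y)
x^2 + 3*x*y + y^2 + 2*x

(a) Degree: no degree-1 curve has this shape, so deg p = 2.
(b) Against the integer gridlines: it crosses the y-axis at the gridline y = 0; among the integer gridlines, it crosses the x-axis at x ∈ {-2, 0}.
(c) Solving for integer coefficients yields p as stated.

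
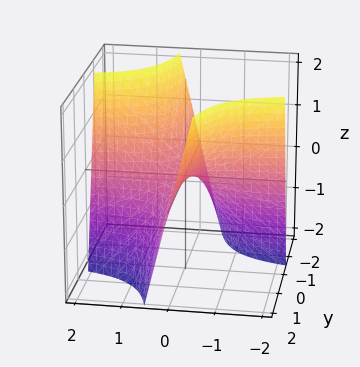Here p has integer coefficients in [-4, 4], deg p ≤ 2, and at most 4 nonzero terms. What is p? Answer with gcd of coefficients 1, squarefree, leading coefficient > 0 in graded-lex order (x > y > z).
2*x*y + z

First, degree: a generic line meets the surface in up to 2 points, so deg p = 2.
Next, against the integer gridlines: one z-axis crossing is at z = 0; the visible x-axis segment lies entirely on the surface; every point of the y-axis in the box is on the surface.
Finally, the integer polynomial consistent with all of this is the stated p.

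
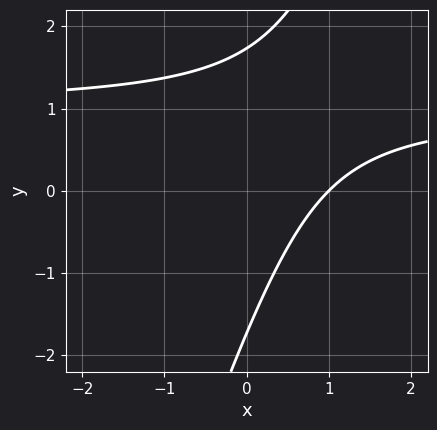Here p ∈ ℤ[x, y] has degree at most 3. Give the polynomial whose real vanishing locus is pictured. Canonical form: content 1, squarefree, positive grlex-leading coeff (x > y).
3*x*y - y^2 - 3*x + 3

First, deg p = 2. A generic line meets the curve in up to 2 points.
Next, from the visible intercepts: one x-axis crossing is at x = 1.
Finally, assembling these constraints gives the stated polynomial.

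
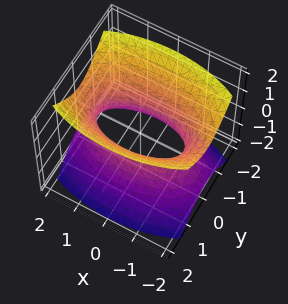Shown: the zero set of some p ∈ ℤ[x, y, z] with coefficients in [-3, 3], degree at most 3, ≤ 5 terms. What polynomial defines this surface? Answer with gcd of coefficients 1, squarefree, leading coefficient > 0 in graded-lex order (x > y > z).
deg p = 2. An hourglass — one-sheet hyperboloid; a quadric.
Symmetries: mirror symmetry x ↦ −x ⇒ only even powers of x; mirror symmetry y ↦ −y ⇒ only even powers of y; mirror symmetry z ↦ −z ⇒ only even powers of z.
Reading off the gridlines: no z-intercept at any integer in the box.
Putting this together gives p.

x^2 + 3*y^2 - 2*z^2 - 2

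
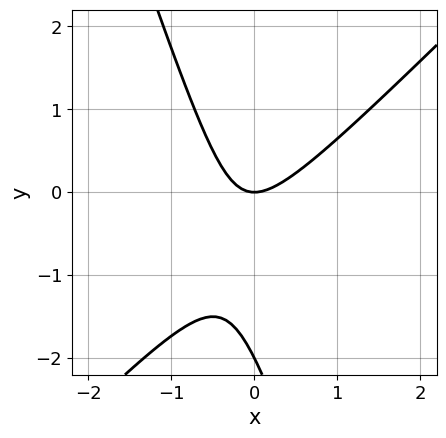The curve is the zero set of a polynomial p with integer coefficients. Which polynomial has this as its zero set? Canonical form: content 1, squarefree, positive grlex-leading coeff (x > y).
First, the degree is 2 — a generic line meets the curve in up to 2 points.
Then, reading off the gridlines: the y-axis gridline crossings are at y ∈ {-2, 0}; it meets the x-axis at x = 0 (among the integer gridlines).
Finally, these observations pin down the coefficients.

3*x^2 - 2*x*y - y^2 - 2*y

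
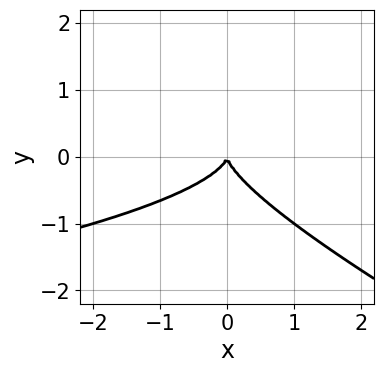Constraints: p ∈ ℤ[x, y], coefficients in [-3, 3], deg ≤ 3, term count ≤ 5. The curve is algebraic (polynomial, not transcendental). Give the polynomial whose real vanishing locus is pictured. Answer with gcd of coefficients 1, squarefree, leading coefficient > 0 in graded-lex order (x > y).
deg p = 3. The shape is more complex than any degree-2 curve.
From the axis intercepts and sections: it crosses the x-axis at the gridline x = 0; it meets the y-axis at y = 0 (among the integer gridlines).
Matching integer coefficients to the picture gives p.

x*y^2 + 2*y^3 + x^2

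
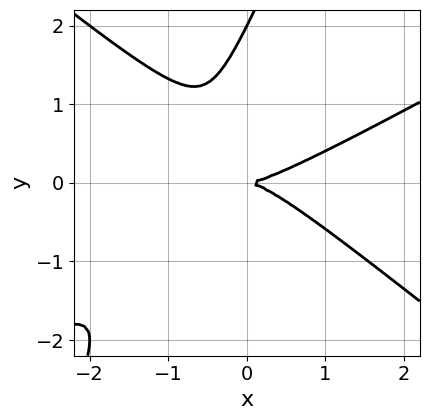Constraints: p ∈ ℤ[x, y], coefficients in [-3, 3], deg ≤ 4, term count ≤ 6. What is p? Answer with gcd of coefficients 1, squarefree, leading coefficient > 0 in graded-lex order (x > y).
x^3 - x^2*y - 2*x*y^2 + y^3 - 2*y^2

1. deg p = 3. No degree-2 curve has this shape.
2. Reading off the gridlines: among the integer gridlines, it crosses the y-axis at y ∈ {0, 2}; one x-axis crossing is at x = 0.
3. Together with the visible shape, these determine p as stated.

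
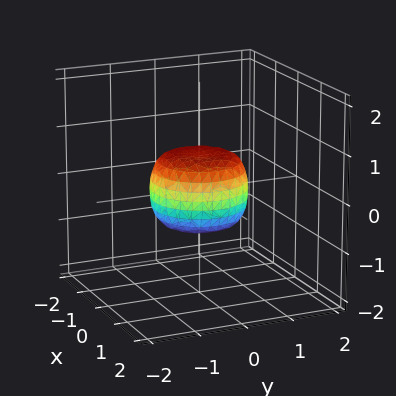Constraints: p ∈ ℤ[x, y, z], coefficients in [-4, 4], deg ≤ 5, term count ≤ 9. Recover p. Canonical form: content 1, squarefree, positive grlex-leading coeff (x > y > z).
2*x^4 + 4*x^2*y^2 + 2*y^4 - x^2 - y^2 + 2*z^2 - 1

First, deg p = 4. The shape is more complex than any degree-3 surface.
Then, symmetries: rotational symmetry about the z-axis ⇒ p depends on x, y only through x² + y².
Next, against the integer gridlines: the y-axis gridline crossings are at y ∈ {-1, 1}; a circular section at z = 0 has radius exactly 1; among the integer gridlines, it crosses the x-axis at x ∈ {-1, 1}.
Finally, solving for integer coefficients yields p as stated.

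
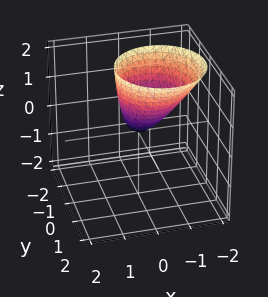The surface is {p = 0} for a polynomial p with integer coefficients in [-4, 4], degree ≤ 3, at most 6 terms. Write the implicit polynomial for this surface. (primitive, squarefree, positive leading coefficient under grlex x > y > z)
3*x^2 + 2*x*z + 3*y^2 - 2*z

(a) deg p = 2.
(b) Reading off the gridlines: it meets the x-axis at x = 0 (among the integer gridlines); it meets the y-axis at y = 0 (among the integer gridlines); one z-axis crossing is at z = 0.
(c) Solving for integer coefficients yields p as stated.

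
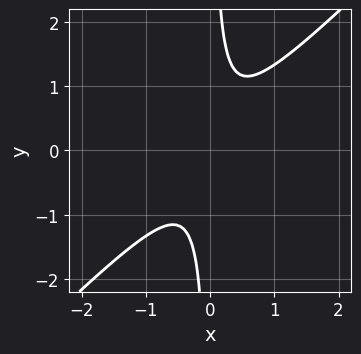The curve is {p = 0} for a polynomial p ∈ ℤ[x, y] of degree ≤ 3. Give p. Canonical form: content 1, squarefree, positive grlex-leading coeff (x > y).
1. Degree: the shape is more complex than any degree-1 curve, so deg p = 2.
2. Reading off the gridlines: it misses every integer gridline on the x-axis; it misses every integer gridline on the y-axis.
3. The integer polynomial consistent with all of this is the stated p.

3*x^2 - 3*x*y + 1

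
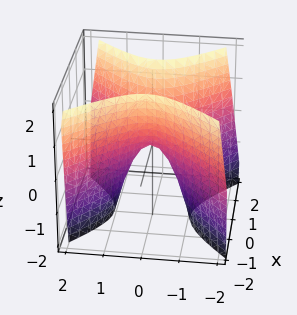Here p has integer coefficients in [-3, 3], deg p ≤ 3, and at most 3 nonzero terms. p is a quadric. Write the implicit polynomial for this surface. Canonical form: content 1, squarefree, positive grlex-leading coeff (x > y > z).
First, degree: a saddle surface; a quadric, so deg p = 2.
Next, symmetries: it's symmetric under y → −y, forcing even powers of y; the x ↦ −x reflection is a symmetry, so x appears only in even powers.
Then, checking where it meets the axes: one x-axis crossing is at x = 0; it meets the y-axis at y = 0 (among the integer gridlines).
Finally, together with the visible shape, these determine p as stated.

2*x^2 - 2*y^2 - z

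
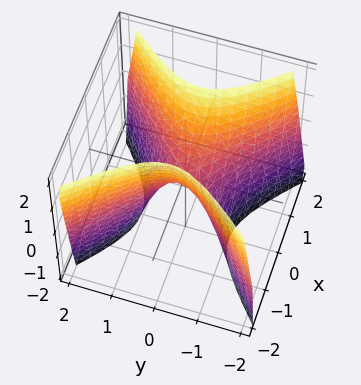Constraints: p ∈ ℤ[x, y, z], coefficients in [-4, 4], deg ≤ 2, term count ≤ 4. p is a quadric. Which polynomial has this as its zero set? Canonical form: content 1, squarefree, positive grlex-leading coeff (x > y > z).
(a) deg p = 2. A saddle surface; a quadric.
(b) Symmetries: the x ↦ −x reflection is a symmetry, so x appears only in even powers; it's symmetric under y → −y, forcing even powers of y.
(c) Observable constraints: it meets the y-axis at y = 0 (among the integer gridlines); it crosses the x-axis at the gridline x = 0; it meets the z-axis at z = 0 (among the integer gridlines).
(d) The integer polynomial consistent with all of this is the stated p.

2*x^2 - 2*y^2 - z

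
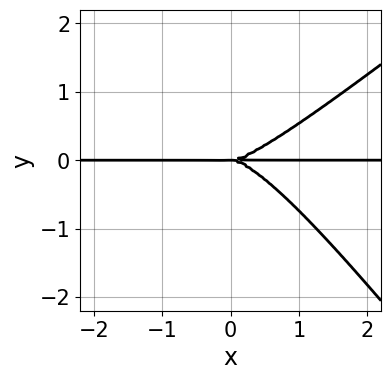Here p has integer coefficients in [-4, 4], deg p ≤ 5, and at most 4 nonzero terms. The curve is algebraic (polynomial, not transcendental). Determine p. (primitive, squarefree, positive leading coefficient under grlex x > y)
(a) The degree is 4 — a generic line meets the curve in up to 4 points.
(b) Against the integer gridlines: the visible x-axis segment lies entirely on the curve; one y-axis crossing is at y = 0.
(c) Together with the visible shape, these determine p as stated.

2*x^3*y - x^2*y^2 - 2*x*y^3 - 3*y^3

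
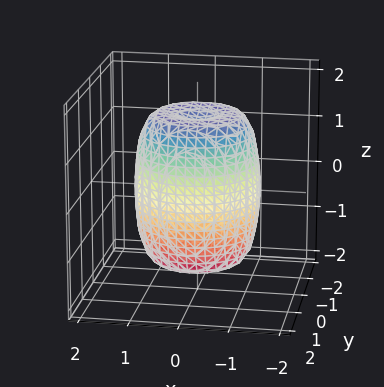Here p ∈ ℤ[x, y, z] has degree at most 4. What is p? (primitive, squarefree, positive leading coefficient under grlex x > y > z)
2*x^4 + 4*x^2*y^2 + 2*y^4 - 2*x^2 - 2*y^2 + z^2 - 2

1. The degree is 4 — the shape is more complex than any degree-3 surface.
2. Symmetries: the z-axis is an axis of rotation, so x and y enter only as x² + y².
3. From the visible intercepts: a circular section at z = -1 has radius between 1 and 2.
4. Fitting integer coefficients to these (and the overall shape) gives p.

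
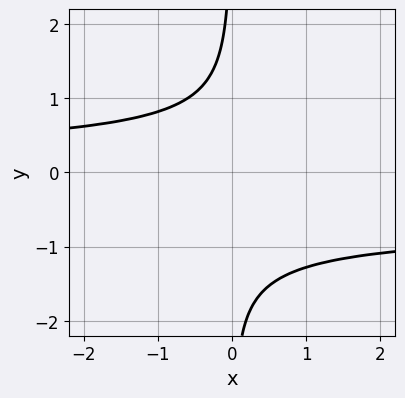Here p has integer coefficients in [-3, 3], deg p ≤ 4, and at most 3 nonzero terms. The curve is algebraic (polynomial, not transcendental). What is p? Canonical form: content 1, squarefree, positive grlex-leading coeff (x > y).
deg p = 4.
Against the integer gridlines: no x-intercept at any integer in the box; no y-intercept at any integer in the box.
The integer polynomial consistent with all of this is the stated p.

3*x*y^3 + 2*x*y^2 + 3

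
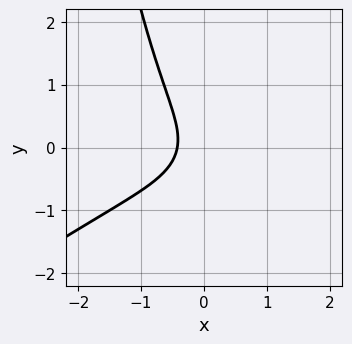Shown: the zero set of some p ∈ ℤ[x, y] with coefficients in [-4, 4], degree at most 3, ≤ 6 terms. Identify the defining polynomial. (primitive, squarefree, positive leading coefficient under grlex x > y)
2*x^3 - 3*x^2*y + 2*y^2 + 2*x + 1

(a) Degree: the shape is more complex than any degree-2 curve, so deg p = 3.
(b) Observable constraints: the curve avoids every integer y-axis point in the box.
(c) Fitting integer coefficients to these (and the overall shape) gives p.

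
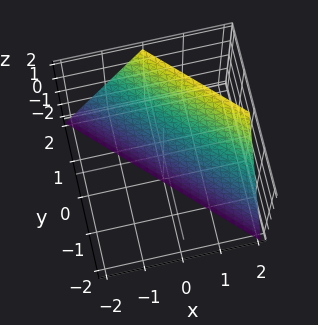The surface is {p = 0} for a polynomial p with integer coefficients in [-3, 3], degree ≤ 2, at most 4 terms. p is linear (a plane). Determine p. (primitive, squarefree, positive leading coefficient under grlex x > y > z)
2*x + 2*y - z - 2

First, degree: the surface is flat (a plane), so deg p = 1.
Next, observable constraints: one y-axis crossing is at y = 1; one x-axis crossing is at x = 1; one z-axis crossing is at z = -2.
Finally, matching integer coefficients to the picture gives p.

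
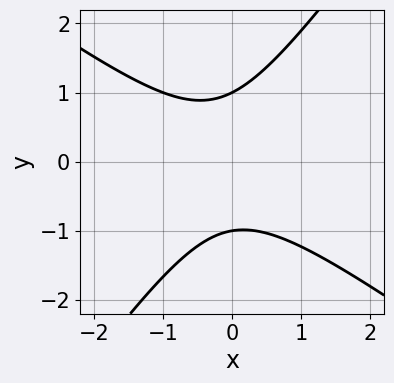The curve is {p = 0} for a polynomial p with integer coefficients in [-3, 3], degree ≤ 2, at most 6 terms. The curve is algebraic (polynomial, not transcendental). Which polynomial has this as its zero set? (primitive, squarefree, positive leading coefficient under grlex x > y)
3*x^2 + 2*x*y - 3*y^2 + x + 3

The degree is 2 — the shape is more complex than any degree-1 curve.
From the visible intercepts: it misses every integer gridline on the x-axis; among the integer gridlines, it crosses the y-axis at y ∈ {-1, 1}.
The integer polynomial consistent with all of this is the stated p.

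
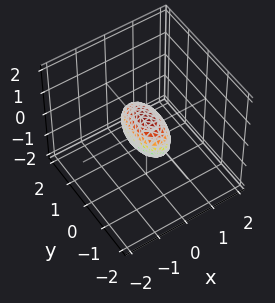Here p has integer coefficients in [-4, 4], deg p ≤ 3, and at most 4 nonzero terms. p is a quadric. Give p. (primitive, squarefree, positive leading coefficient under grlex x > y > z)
1. The degree is 2 — a closed, bounded, convex surface; a quadric.
2. Symmetries: the y ↦ −y reflection is a symmetry, so y appears only in even powers; mirror symmetry z ↦ −z ⇒ only even powers of z; mirror symmetry x ↦ −x ⇒ only even powers of x.
3. Observable constraints: among the integer gridlines, it crosses the y-axis at y ∈ {-1, 1}.
4. The integer polynomial consistent with all of this is the stated p.

3*x^2 + y^2 + 2*z^2 - 1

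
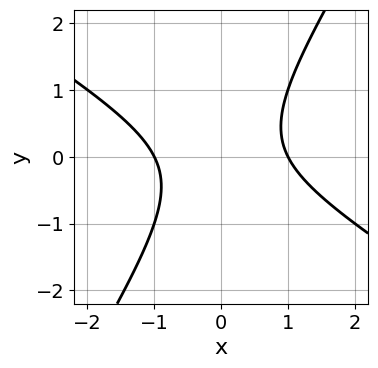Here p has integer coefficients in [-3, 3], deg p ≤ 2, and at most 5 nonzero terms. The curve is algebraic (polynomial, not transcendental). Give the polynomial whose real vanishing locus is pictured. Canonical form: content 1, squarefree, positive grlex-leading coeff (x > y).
x^2 + x*y - y^2 - 1

Degree: a generic line meets the curve in up to 2 points, so deg p = 2.
From the visible intercepts: among the integer gridlines, it crosses the x-axis at x ∈ {-1, 1}; the curve avoids every integer y-axis point in the box.
Matching integer coefficients to the picture gives p.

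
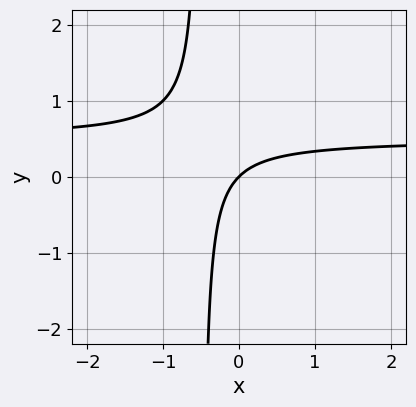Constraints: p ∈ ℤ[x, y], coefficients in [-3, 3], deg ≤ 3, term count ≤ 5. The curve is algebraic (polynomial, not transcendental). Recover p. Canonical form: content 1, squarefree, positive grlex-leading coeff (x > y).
2*x*y - x + y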